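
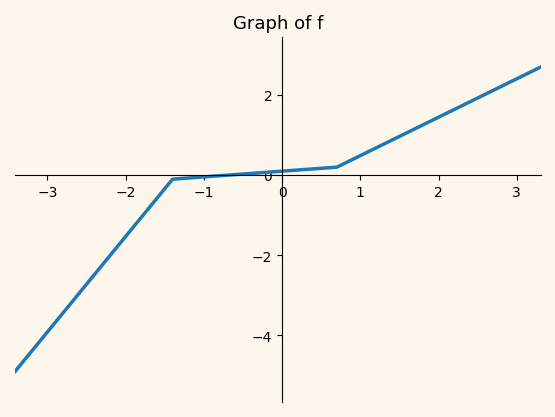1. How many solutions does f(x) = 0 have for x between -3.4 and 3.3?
1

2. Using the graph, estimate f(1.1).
0.584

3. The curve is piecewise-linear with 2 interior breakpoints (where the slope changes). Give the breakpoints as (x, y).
(-1.4, -0.1); (0.7, 0.2)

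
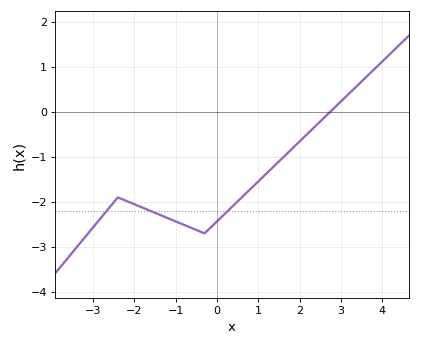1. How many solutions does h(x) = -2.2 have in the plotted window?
3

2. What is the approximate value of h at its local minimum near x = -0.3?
-2.7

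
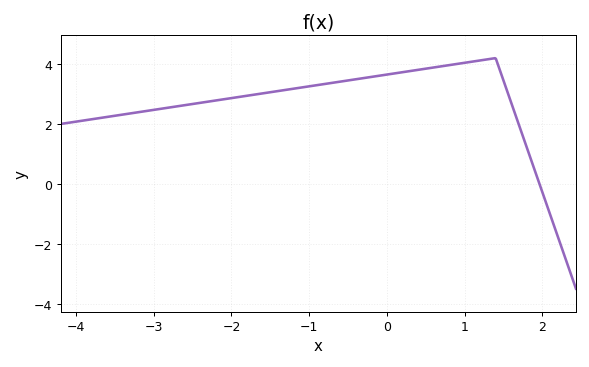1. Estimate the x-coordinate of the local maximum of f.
1.4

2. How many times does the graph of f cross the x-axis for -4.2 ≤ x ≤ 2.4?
1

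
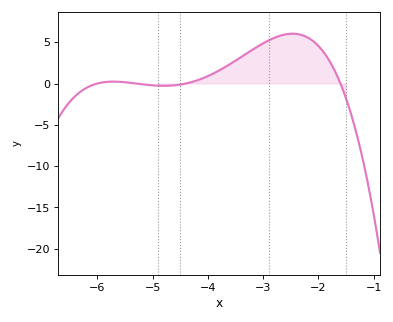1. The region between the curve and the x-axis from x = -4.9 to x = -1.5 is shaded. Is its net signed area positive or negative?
positive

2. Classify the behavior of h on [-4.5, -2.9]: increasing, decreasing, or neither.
increasing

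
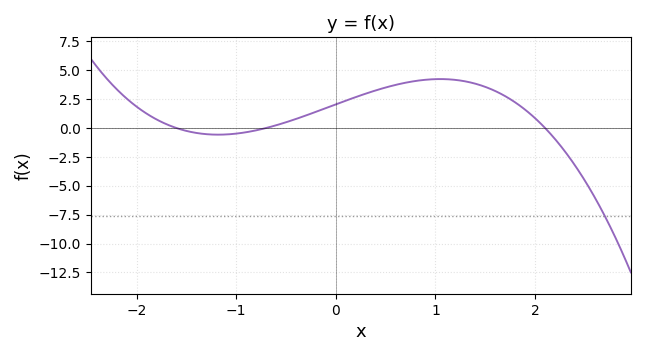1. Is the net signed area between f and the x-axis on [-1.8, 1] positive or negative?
positive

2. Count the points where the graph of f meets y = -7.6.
1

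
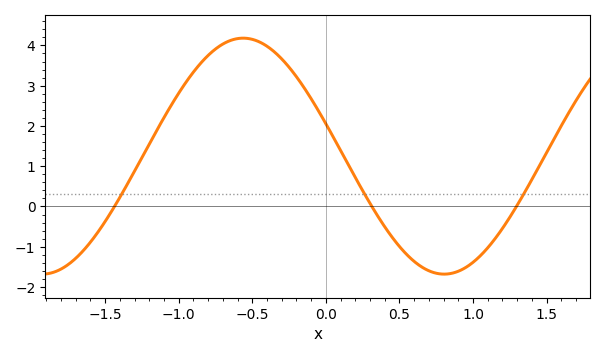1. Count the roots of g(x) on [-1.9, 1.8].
3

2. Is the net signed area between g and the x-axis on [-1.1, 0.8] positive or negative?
positive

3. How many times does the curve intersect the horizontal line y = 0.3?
3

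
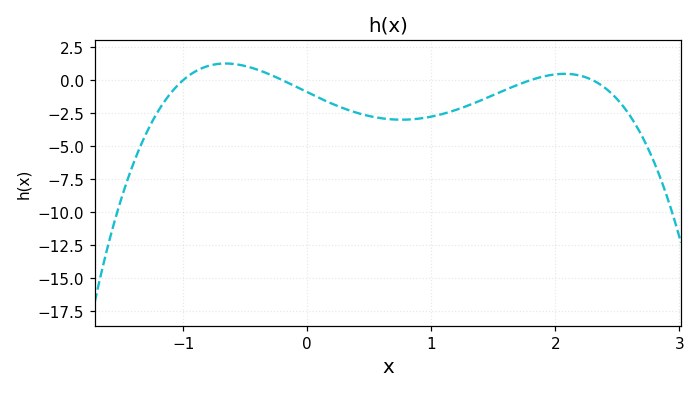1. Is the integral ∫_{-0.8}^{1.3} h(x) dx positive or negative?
negative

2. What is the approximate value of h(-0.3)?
0.5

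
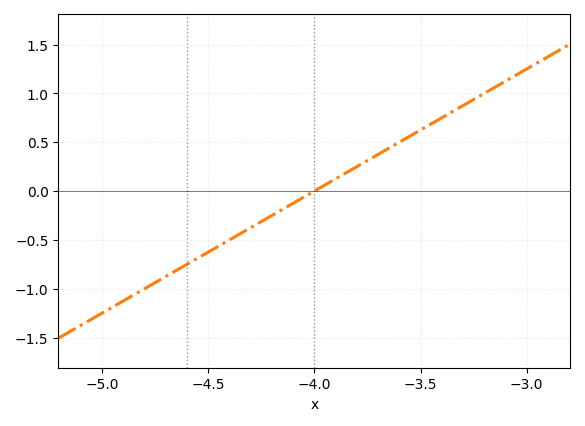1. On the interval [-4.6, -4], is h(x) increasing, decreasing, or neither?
increasing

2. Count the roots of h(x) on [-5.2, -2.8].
1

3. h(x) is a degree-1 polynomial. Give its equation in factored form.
y = 1.25(x + 4)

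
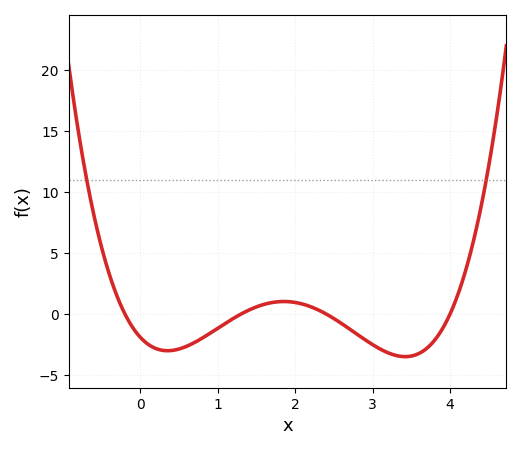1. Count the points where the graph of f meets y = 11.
2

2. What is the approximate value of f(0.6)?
-2.5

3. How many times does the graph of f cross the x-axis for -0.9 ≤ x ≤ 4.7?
4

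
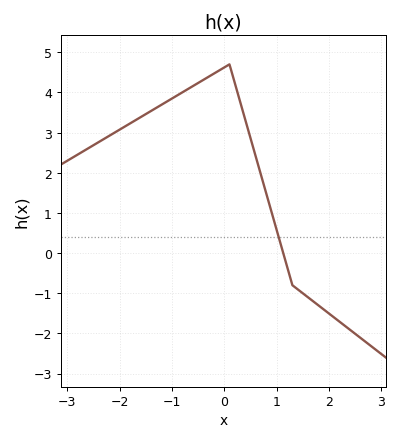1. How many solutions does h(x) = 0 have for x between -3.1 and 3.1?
1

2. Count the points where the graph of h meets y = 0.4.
1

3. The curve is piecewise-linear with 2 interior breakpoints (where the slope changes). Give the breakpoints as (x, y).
(0.1, 4.7); (1.3, -0.8)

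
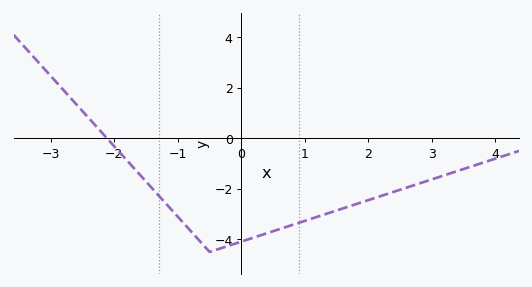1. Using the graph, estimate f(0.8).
-3.43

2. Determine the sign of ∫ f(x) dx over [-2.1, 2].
negative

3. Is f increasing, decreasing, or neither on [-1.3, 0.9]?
neither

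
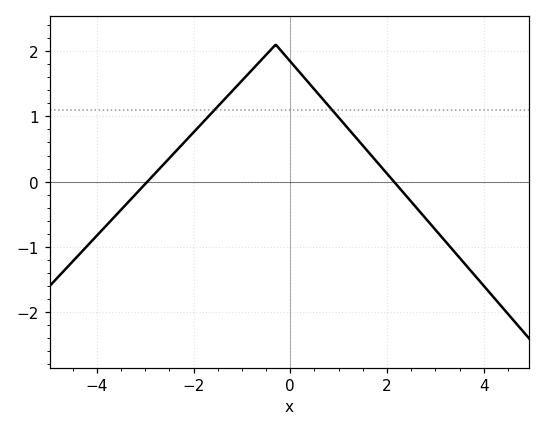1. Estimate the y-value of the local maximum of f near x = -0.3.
2.1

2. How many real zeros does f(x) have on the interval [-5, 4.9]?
2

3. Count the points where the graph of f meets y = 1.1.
2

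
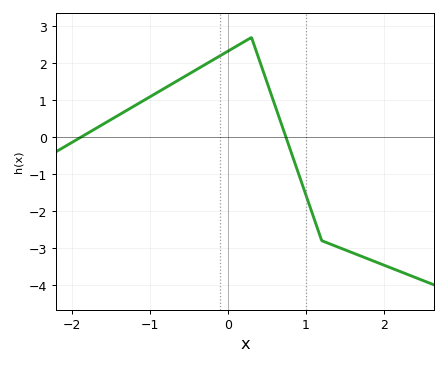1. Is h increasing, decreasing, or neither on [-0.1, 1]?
neither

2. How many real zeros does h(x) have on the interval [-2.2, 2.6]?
2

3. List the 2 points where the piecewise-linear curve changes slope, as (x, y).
(0.3, 2.7); (1.2, -2.8)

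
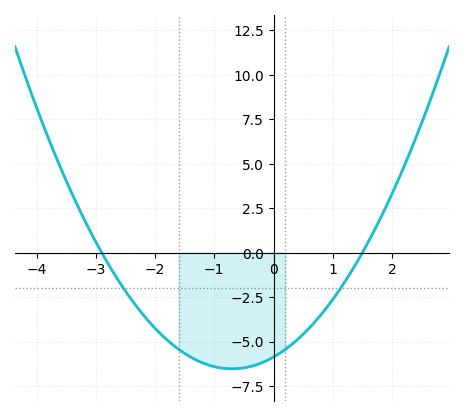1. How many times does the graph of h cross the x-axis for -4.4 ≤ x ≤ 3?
2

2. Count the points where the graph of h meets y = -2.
2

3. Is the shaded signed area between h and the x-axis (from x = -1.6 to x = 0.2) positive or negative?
negative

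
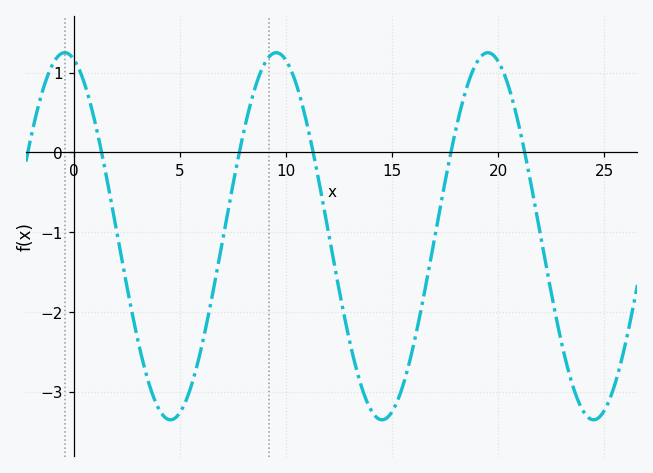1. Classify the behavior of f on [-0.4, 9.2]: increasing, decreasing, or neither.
neither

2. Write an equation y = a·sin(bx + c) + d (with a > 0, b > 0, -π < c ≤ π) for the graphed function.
y = 2.3sin(0.63x + 1.8) - 1.05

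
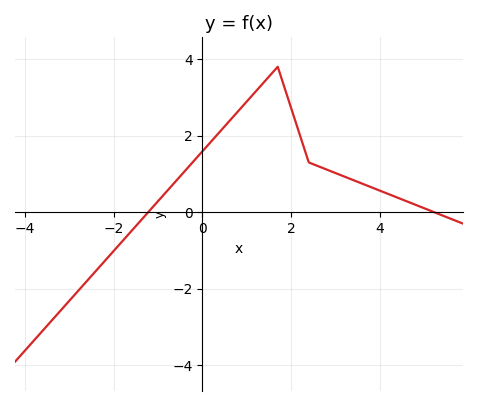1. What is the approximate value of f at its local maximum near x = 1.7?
3.8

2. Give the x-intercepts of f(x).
-1.2, 5.2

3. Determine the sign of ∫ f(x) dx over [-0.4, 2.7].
positive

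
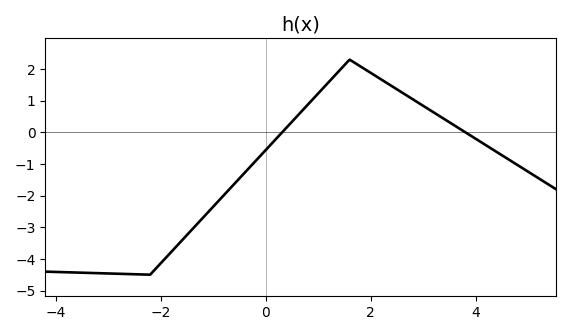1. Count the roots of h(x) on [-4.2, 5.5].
2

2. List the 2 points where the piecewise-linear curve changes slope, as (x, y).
(-2.2, -4.5); (1.6, 2.3)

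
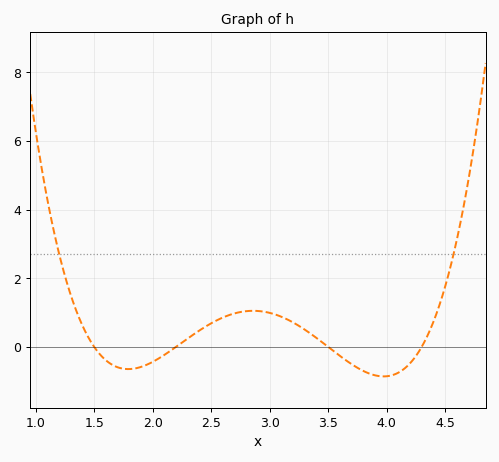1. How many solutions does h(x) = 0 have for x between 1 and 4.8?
4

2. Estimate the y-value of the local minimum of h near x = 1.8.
-0.6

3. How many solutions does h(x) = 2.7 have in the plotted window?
2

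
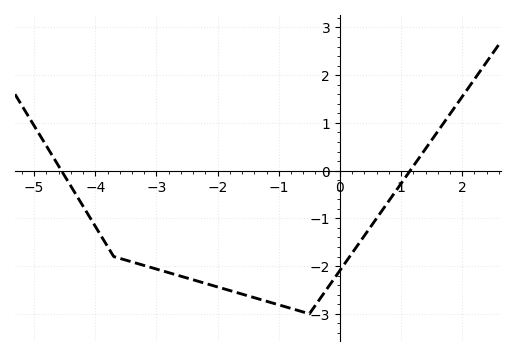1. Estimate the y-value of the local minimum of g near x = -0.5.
-3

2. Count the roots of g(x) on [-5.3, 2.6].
2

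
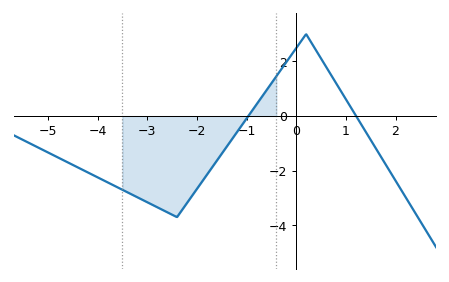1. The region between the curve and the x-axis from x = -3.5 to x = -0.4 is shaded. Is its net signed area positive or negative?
negative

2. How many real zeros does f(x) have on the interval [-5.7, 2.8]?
2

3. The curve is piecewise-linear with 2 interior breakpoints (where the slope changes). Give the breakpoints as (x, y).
(-2.4, -3.7); (0.2, 3)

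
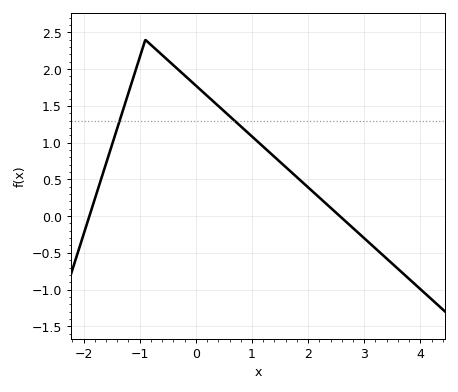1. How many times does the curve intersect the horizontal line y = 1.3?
2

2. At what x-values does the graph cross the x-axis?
-1.9, 2.6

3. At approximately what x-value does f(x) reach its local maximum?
-0.9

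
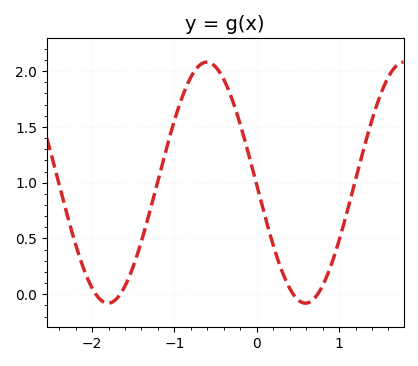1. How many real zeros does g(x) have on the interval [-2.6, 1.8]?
4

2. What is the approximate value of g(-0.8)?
1.95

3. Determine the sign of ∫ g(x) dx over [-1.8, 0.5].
positive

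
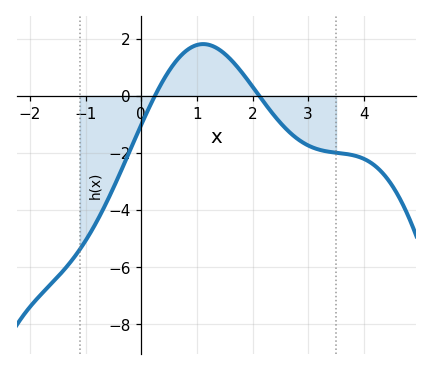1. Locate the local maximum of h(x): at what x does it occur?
1.1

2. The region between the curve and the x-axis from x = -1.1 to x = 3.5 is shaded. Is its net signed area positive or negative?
negative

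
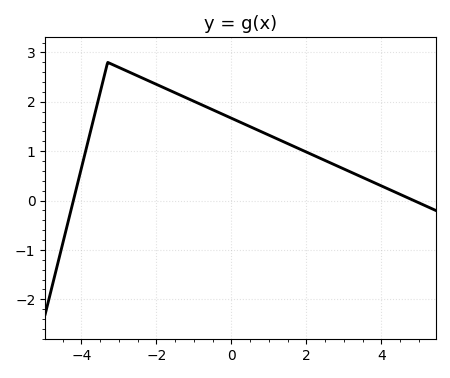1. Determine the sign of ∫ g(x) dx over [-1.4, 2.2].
positive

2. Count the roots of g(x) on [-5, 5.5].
2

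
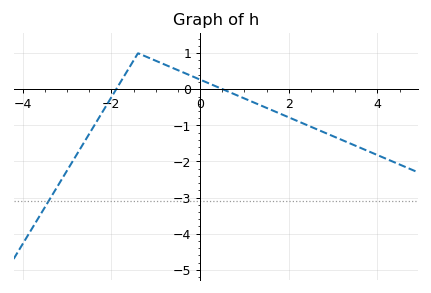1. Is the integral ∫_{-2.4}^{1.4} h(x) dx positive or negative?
positive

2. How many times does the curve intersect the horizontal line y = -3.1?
1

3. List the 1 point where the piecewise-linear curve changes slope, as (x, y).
(-1.4, 1)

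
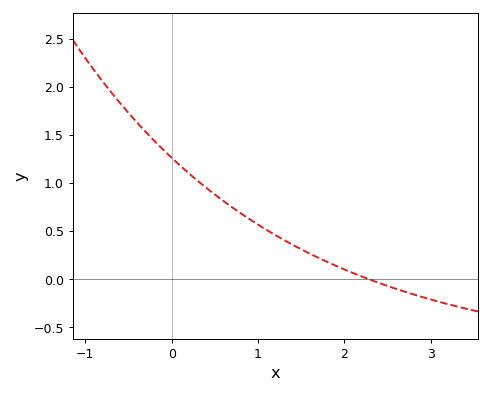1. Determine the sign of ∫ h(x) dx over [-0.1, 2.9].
positive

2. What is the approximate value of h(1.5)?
0.3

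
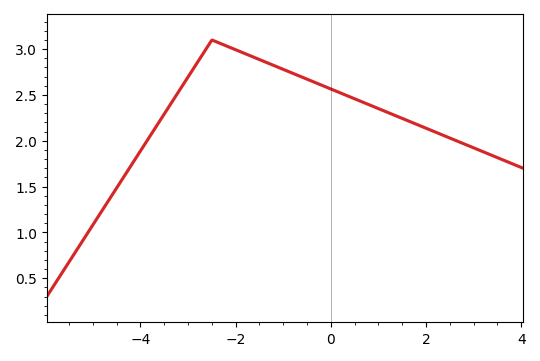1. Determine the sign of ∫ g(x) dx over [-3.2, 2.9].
positive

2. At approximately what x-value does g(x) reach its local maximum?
-2.5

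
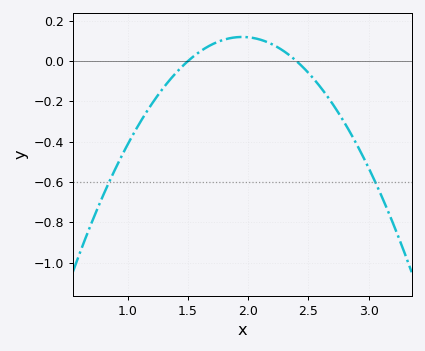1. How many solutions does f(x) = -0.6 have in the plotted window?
2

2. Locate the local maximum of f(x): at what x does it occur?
1.95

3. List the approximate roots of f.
1.5, 2.4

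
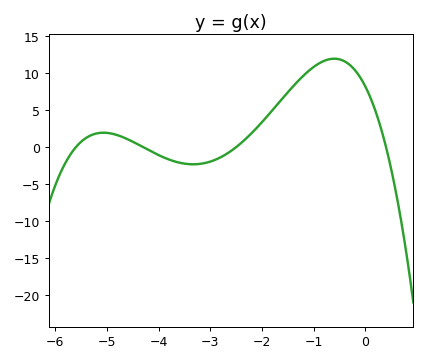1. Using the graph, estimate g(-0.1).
9.42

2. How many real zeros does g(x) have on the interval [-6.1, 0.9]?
4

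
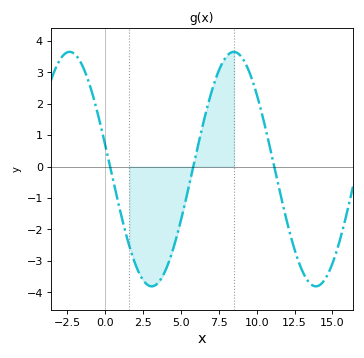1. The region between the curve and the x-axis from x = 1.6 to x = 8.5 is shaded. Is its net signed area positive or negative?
negative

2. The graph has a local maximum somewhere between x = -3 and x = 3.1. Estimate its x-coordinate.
-2.5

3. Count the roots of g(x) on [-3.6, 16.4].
3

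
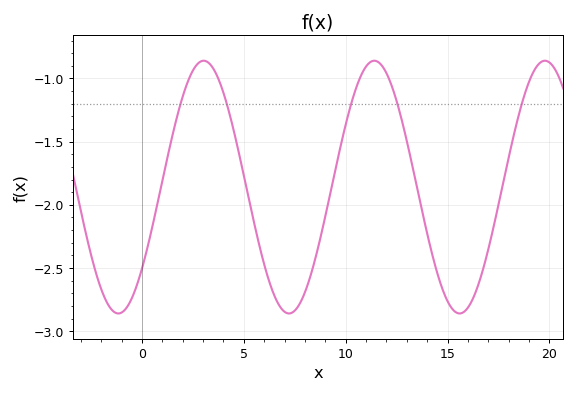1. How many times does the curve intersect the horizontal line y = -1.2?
5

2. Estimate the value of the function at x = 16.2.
-2.75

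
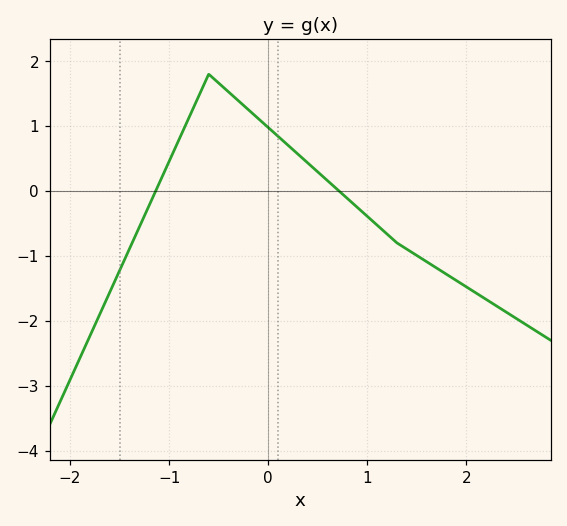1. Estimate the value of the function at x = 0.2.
0.705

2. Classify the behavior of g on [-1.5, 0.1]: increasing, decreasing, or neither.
neither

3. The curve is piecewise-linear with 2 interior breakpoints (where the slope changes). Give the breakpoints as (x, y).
(-0.6, 1.8); (1.3, -0.8)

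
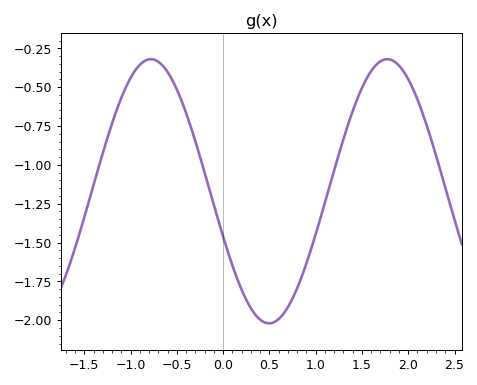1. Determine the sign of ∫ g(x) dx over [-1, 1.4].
negative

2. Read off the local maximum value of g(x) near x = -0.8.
-0.32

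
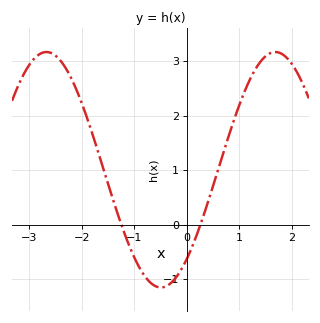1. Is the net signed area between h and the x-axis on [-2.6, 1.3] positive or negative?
positive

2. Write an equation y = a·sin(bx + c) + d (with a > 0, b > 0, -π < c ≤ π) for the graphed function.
y = 2.16sin(1.4x - 0.86) + 1.01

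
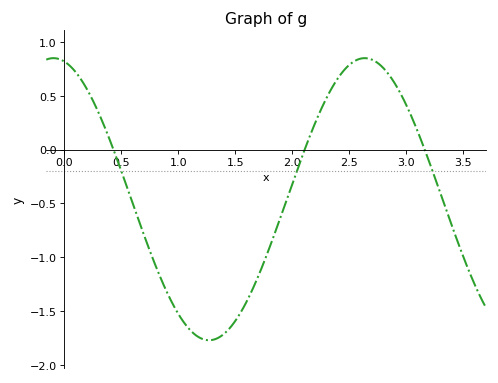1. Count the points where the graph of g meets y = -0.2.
3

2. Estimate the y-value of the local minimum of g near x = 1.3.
-1.75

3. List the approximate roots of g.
0.4, 2.1, 3.2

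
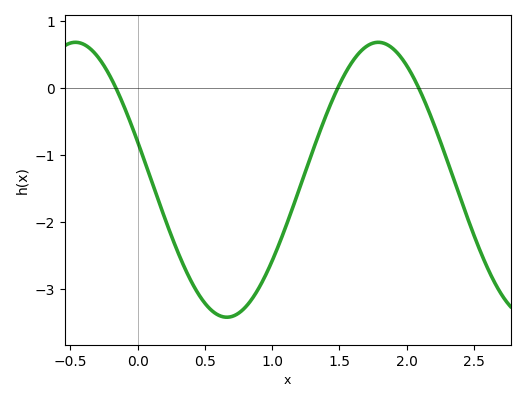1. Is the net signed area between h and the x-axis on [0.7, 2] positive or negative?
negative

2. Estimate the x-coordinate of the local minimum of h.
0.65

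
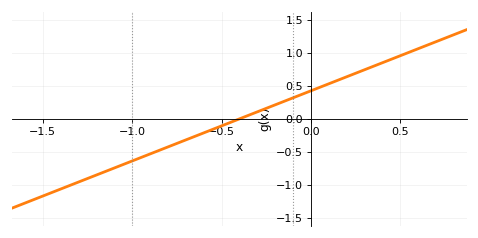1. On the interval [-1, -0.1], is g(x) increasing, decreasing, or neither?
increasing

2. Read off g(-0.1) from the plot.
0.3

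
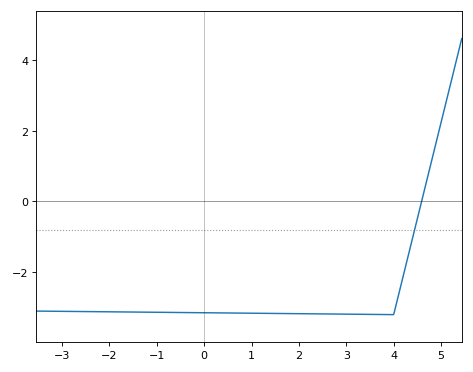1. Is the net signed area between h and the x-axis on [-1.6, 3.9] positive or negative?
negative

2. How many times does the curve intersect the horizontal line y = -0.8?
1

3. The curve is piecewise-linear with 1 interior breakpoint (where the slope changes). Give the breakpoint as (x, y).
(4, -3.2)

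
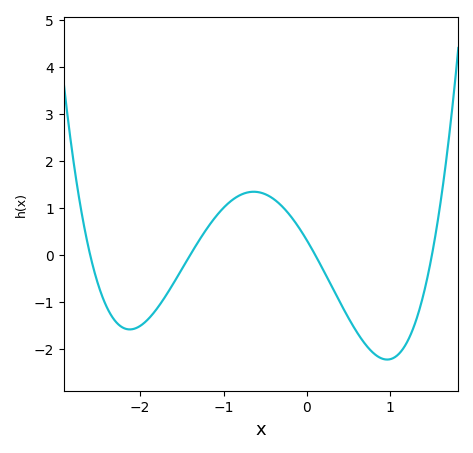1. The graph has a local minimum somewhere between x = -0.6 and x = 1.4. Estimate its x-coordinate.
0.962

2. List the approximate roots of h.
-2.6, -1.4, 0.1, 1.5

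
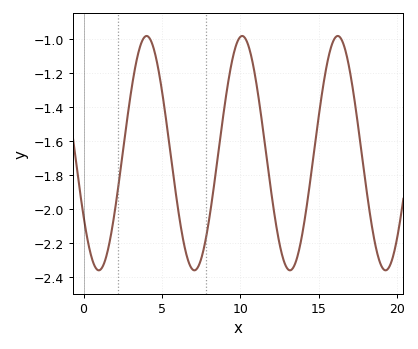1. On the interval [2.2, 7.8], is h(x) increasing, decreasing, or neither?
neither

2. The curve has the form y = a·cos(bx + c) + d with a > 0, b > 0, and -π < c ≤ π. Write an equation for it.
y = 0.69cos(1.03x + 2.14) - 1.67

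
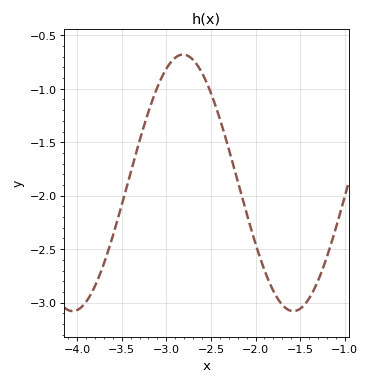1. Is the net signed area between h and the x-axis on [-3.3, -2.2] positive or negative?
negative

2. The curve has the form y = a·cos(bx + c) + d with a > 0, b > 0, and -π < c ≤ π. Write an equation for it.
y = 1.2cos(2.5x + 0.86) - 1.88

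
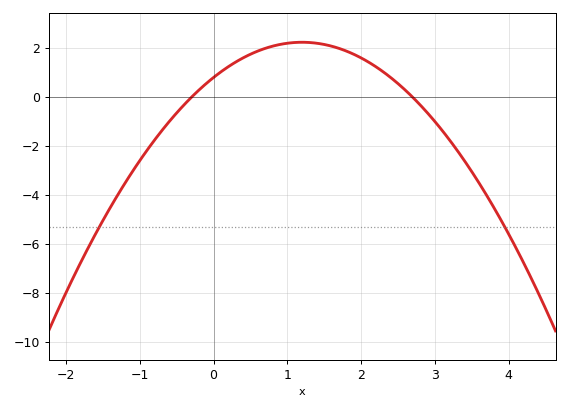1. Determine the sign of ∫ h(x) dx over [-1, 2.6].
positive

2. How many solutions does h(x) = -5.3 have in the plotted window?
2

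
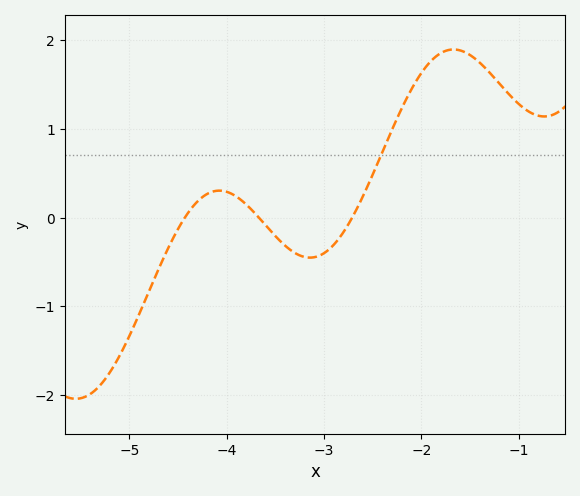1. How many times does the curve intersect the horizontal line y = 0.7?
1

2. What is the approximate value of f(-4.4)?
0.051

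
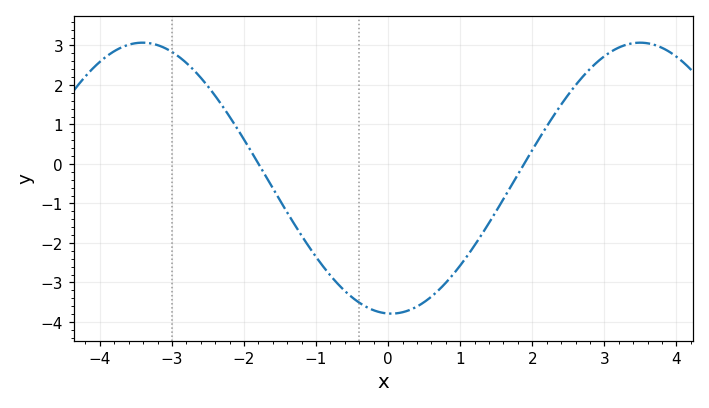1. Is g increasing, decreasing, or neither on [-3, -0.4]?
decreasing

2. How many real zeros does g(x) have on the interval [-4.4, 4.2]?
2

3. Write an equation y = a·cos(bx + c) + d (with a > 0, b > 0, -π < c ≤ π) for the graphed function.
y = 3.43cos(0.91x + 3.1) - 0.36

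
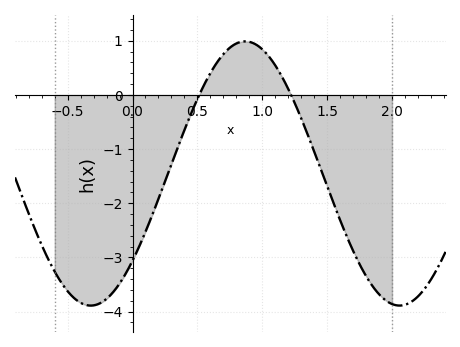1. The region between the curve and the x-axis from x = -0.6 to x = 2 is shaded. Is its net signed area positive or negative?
negative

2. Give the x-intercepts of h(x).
0.5, 1.2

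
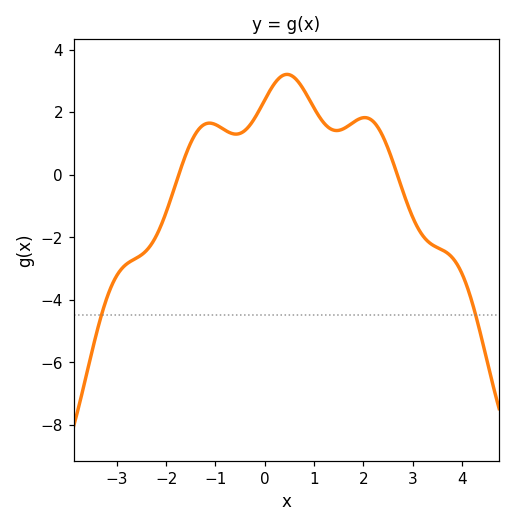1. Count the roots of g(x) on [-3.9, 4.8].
2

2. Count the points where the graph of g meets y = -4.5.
2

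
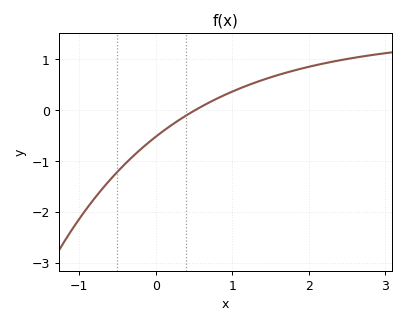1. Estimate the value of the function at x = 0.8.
0.231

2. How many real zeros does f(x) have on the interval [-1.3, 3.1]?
1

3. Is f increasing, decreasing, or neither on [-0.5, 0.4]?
increasing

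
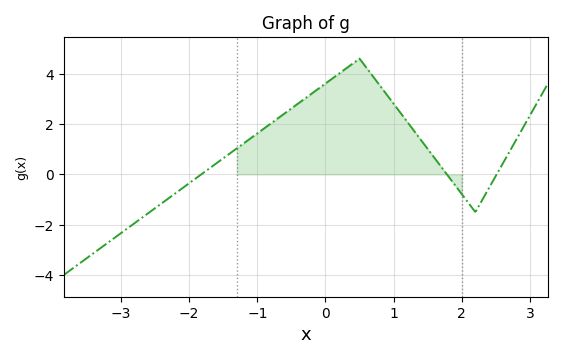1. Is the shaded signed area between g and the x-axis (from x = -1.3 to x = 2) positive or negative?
positive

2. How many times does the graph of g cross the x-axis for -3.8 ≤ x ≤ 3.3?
3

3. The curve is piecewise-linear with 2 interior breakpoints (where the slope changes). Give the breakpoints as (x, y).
(0.5, 4.6); (2.2, -1.5)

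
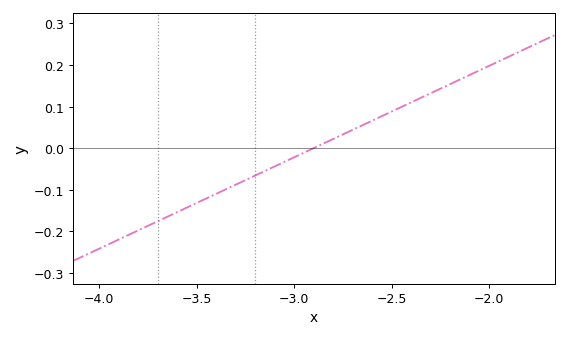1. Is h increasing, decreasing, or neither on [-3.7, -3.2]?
increasing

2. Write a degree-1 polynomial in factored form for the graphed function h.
y = 0.22(x + 2.9)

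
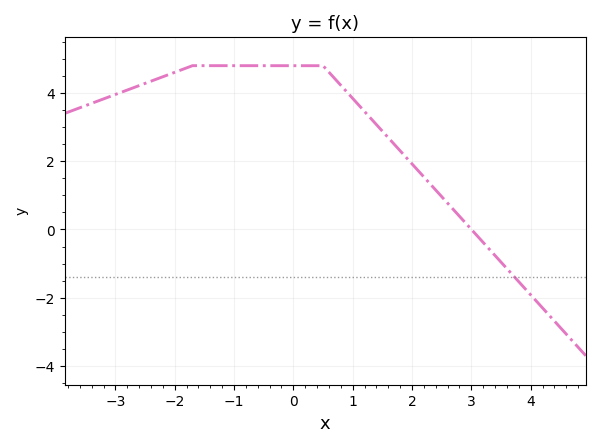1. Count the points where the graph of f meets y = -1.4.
1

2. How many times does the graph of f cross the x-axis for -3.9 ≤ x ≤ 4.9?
1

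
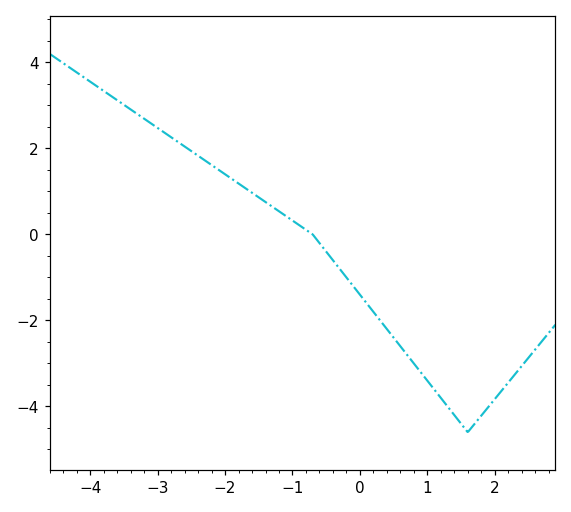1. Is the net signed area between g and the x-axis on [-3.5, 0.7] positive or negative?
positive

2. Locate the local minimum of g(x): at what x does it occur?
1.6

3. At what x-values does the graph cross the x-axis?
-0.8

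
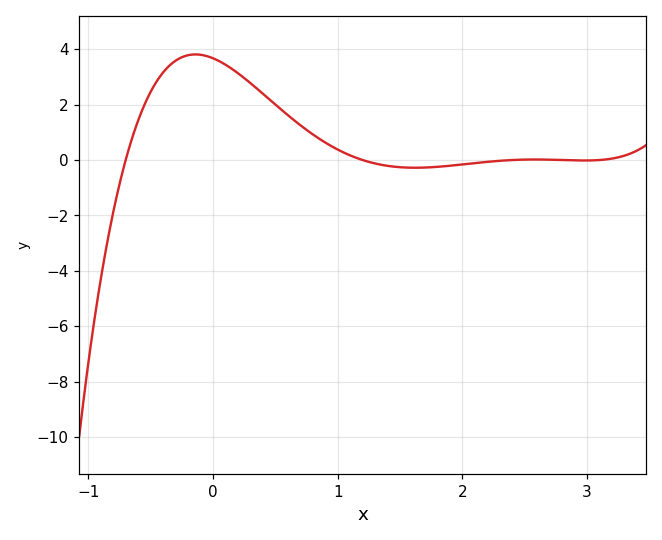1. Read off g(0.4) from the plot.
2.4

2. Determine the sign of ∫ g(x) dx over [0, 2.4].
positive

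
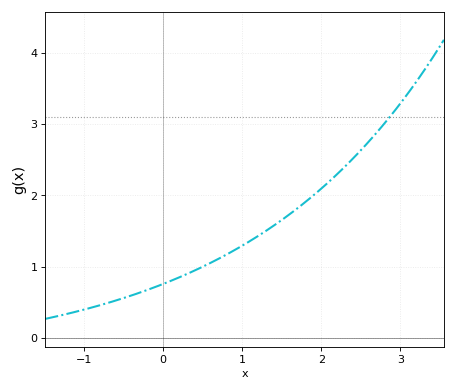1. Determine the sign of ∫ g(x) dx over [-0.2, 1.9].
positive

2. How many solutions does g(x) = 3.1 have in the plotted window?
1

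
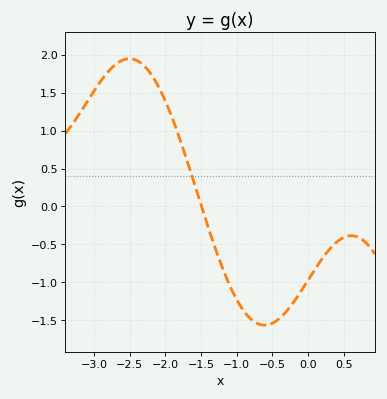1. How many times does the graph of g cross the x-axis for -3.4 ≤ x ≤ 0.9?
1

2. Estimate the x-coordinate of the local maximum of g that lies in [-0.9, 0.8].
0.6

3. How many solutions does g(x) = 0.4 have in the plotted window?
1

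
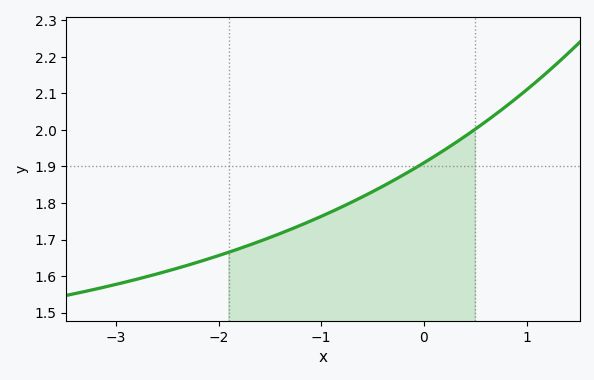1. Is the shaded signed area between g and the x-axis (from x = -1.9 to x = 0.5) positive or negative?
positive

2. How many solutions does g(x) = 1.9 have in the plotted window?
1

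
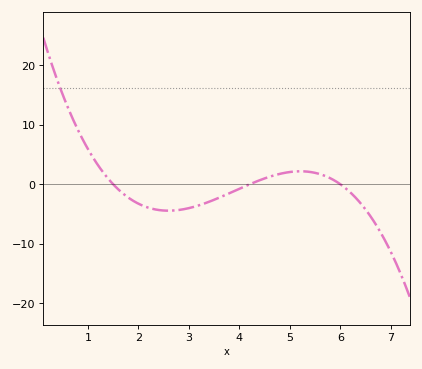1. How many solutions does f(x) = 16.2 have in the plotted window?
1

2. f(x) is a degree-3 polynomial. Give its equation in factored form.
y = -0.74(x - 1.5)(x - 4.2)(x - 6)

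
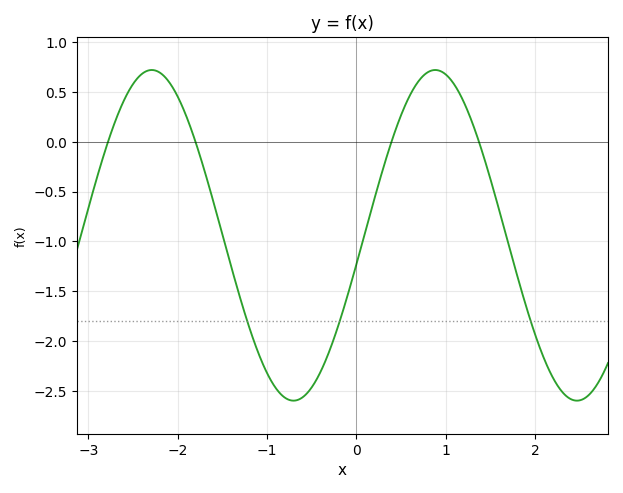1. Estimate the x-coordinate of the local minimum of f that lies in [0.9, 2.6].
2.5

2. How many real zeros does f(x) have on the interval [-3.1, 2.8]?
4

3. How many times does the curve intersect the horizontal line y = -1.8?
3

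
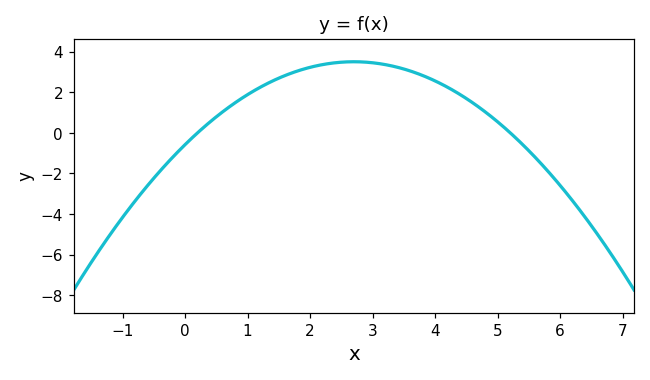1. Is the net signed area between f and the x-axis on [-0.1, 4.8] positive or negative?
positive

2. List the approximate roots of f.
0.2, 5.2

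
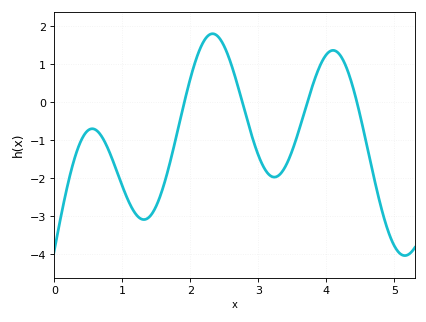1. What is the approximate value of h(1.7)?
-1.59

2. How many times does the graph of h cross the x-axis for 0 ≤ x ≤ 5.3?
4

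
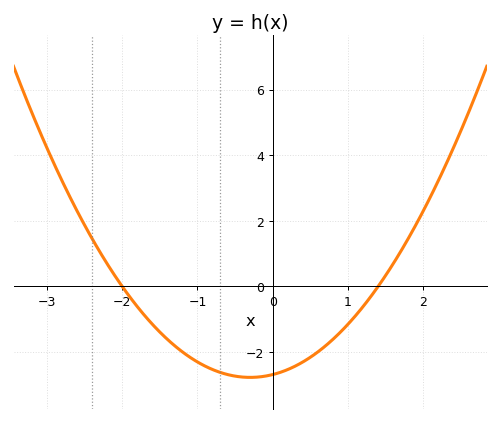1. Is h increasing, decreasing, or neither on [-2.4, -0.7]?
decreasing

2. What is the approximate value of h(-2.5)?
1.8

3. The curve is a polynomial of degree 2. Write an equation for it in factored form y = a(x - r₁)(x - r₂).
y = 0.96(x + 2)(x - 1.4)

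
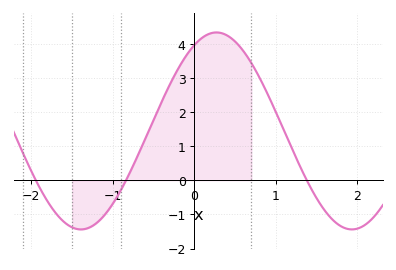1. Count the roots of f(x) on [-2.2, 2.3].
3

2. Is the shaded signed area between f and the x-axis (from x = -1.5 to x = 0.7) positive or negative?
positive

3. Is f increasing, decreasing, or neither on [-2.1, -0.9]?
neither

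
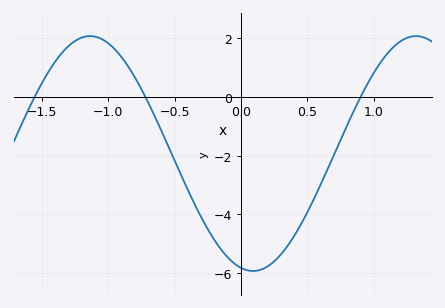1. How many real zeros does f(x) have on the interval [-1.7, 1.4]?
3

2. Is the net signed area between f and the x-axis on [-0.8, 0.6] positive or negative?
negative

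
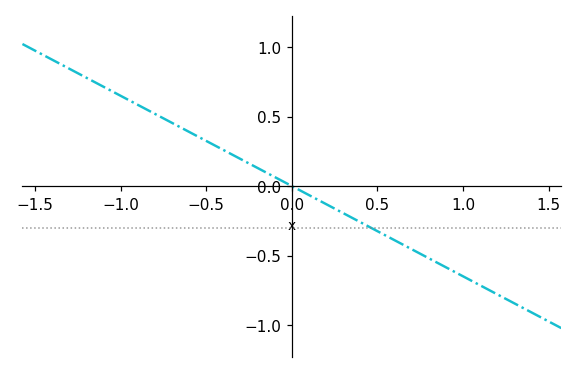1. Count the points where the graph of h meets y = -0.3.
1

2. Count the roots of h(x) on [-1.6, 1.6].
1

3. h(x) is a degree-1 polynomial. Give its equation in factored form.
y = -0.65(x - 0)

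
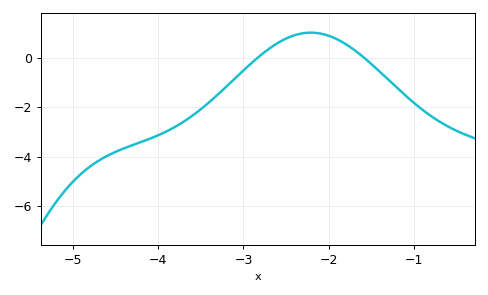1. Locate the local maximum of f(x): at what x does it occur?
-2.21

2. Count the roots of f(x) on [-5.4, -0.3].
2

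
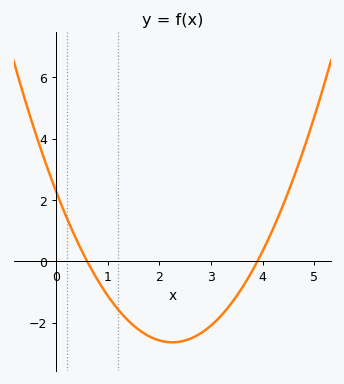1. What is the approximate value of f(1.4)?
-2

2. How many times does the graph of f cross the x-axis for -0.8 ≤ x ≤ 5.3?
2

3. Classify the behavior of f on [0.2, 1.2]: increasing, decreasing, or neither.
decreasing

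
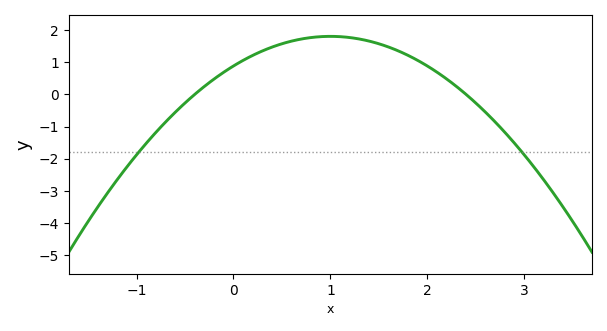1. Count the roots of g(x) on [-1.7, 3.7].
2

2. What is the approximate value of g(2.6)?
-0.552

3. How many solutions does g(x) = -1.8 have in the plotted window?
2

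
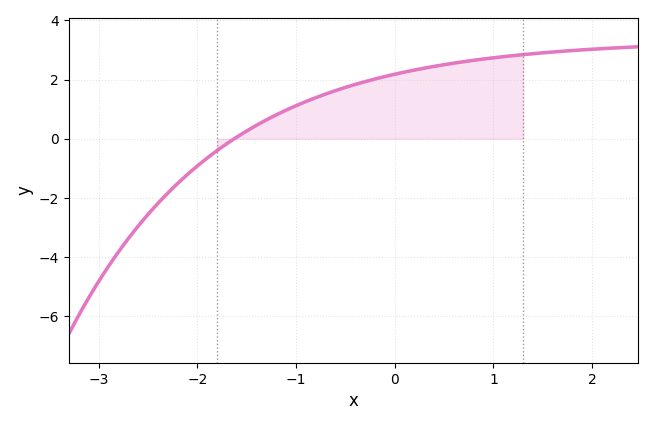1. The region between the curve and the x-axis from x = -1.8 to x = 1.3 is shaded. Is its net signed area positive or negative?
positive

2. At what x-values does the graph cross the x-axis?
-1.63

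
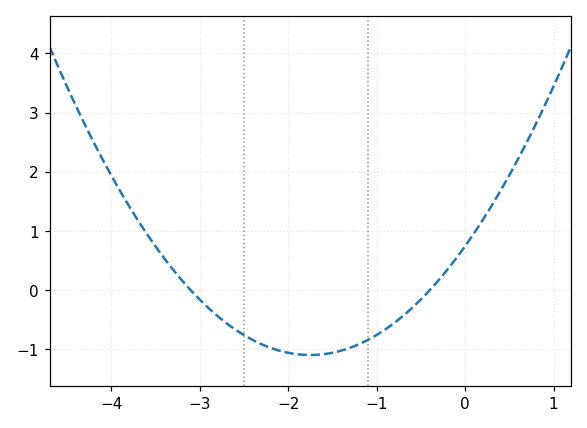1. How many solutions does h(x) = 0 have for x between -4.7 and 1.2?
2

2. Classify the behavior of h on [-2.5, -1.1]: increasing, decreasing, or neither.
neither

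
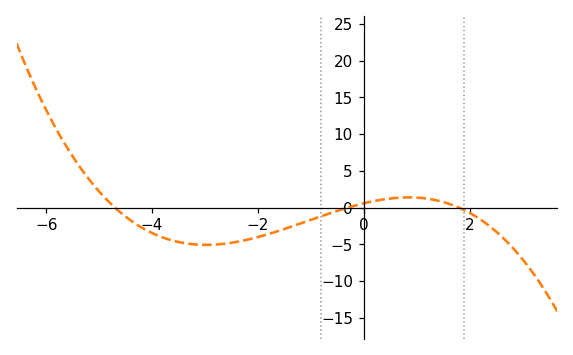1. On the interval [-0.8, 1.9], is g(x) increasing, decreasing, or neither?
neither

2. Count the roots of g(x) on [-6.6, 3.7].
3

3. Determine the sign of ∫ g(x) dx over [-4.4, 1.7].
negative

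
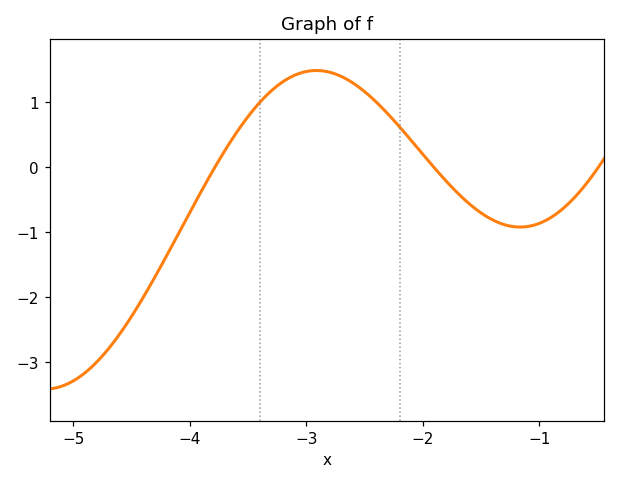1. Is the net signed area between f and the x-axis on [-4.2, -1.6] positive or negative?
positive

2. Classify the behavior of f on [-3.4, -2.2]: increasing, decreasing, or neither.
neither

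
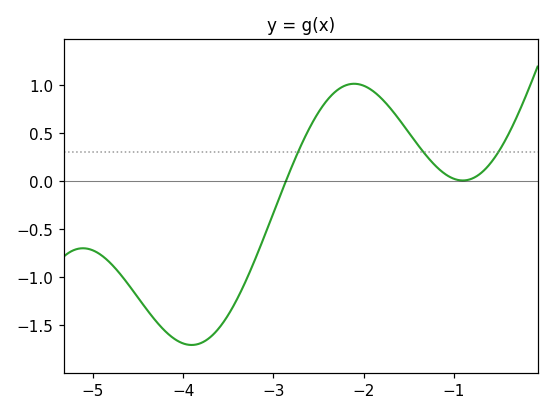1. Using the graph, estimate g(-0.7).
0.1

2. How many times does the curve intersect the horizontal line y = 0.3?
3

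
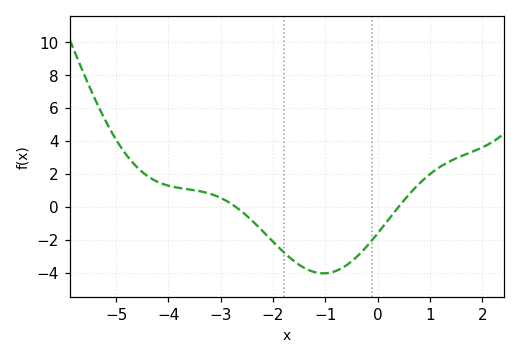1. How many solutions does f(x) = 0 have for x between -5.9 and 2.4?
2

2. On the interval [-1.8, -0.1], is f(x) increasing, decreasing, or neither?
neither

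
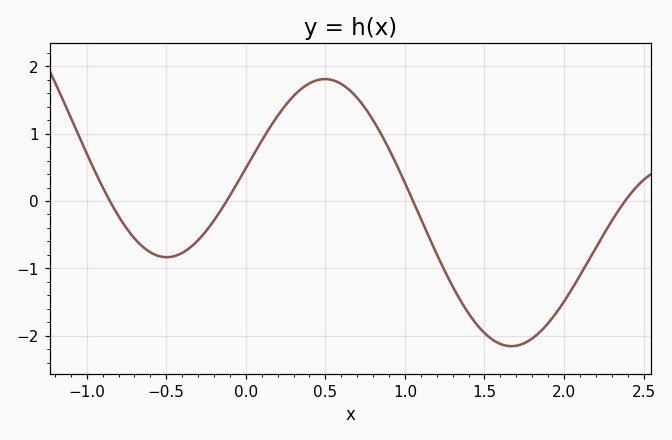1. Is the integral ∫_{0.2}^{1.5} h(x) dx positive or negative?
positive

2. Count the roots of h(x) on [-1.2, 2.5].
4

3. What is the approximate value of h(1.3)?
-1.3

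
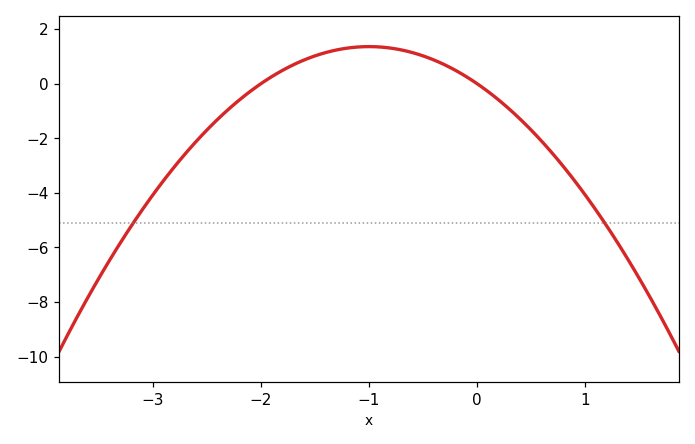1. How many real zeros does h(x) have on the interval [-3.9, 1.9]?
2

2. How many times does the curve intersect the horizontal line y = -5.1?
2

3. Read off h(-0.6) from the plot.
1.14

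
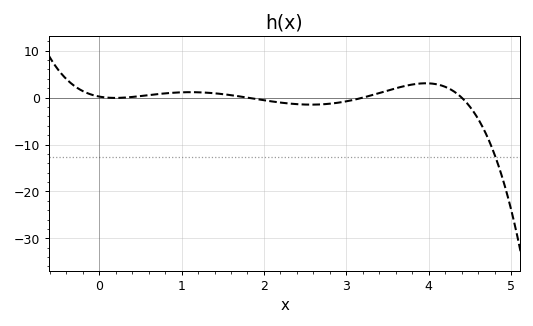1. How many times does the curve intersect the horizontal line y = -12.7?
1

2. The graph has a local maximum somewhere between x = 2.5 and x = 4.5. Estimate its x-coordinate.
3.97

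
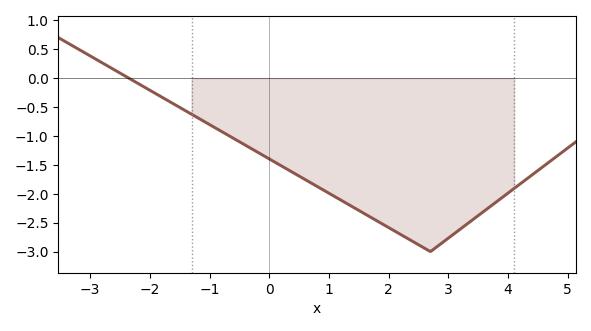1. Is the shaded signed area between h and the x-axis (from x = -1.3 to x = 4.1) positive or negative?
negative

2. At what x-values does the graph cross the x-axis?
-2.35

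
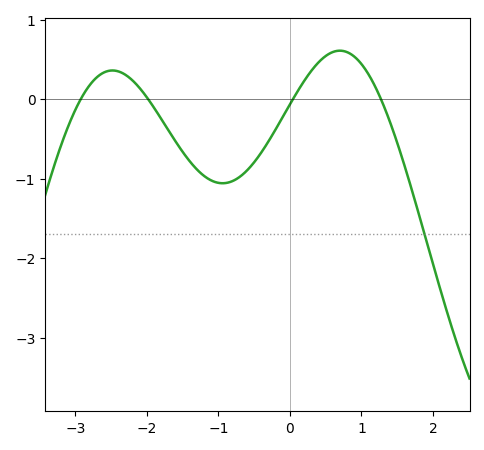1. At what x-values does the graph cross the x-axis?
-2.93, -1.98, 0.04, 1.27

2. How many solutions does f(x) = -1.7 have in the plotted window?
1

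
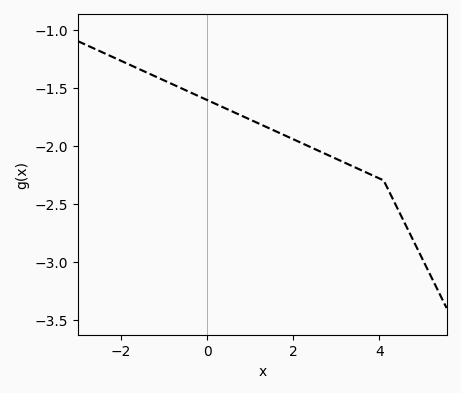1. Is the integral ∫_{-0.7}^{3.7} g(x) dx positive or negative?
negative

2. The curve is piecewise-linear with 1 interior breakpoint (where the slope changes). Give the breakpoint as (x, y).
(4.1, -2.3)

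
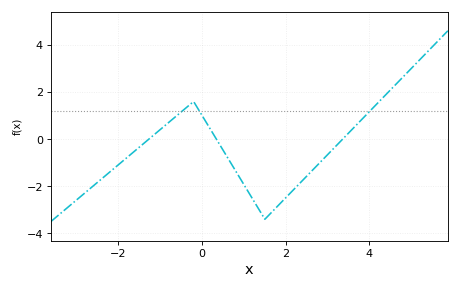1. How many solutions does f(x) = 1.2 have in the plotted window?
3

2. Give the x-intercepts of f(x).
-1.2, 0.4, 3.4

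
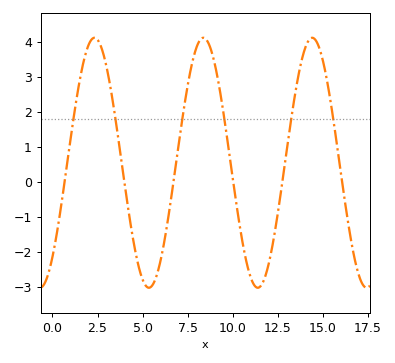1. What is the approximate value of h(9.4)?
2.25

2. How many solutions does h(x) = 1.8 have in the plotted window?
6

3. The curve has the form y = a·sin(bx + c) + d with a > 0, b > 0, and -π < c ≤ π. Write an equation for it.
y = 3.57sin(1.04x - 0.852) + 0.54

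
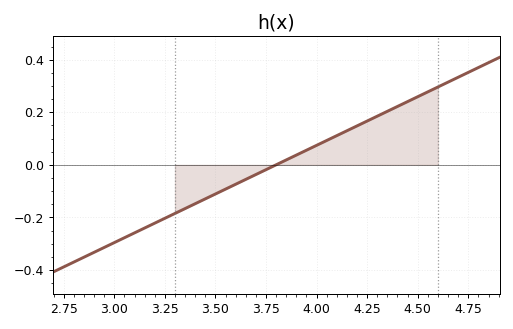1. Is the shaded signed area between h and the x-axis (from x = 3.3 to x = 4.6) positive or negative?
positive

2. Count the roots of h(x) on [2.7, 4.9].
1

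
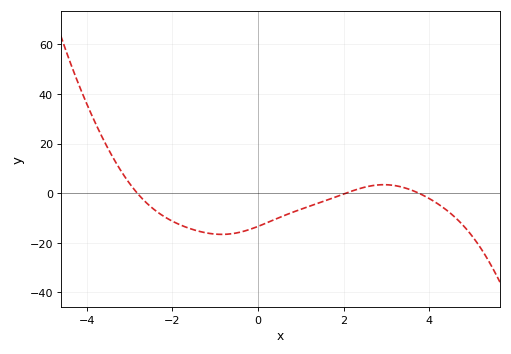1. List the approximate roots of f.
-2.8, 2, 3.8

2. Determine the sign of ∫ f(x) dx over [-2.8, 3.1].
negative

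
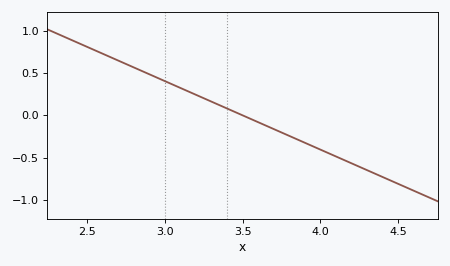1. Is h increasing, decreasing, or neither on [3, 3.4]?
decreasing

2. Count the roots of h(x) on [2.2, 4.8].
1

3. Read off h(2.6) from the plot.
0.729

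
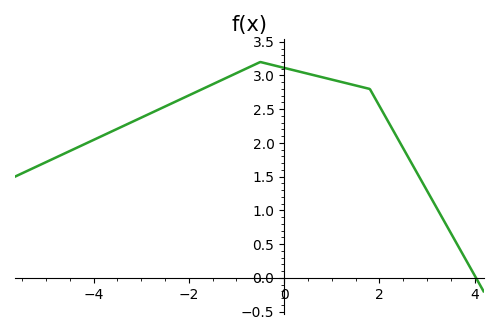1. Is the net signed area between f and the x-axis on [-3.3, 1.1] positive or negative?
positive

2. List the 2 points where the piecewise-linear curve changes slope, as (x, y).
(-0.5, 3.2); (1.8, 2.8)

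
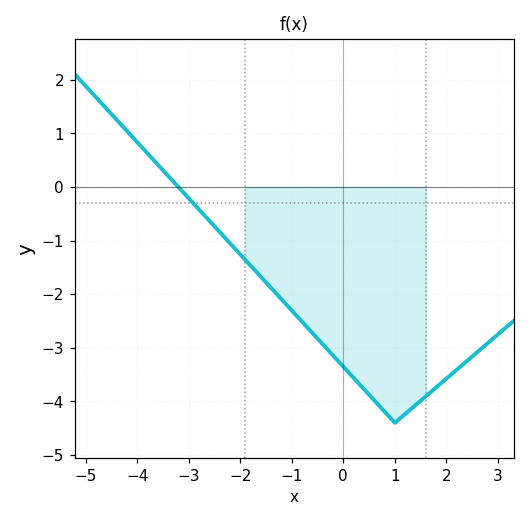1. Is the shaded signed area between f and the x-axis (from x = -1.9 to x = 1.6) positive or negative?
negative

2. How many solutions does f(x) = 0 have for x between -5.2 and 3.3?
1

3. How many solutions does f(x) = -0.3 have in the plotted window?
1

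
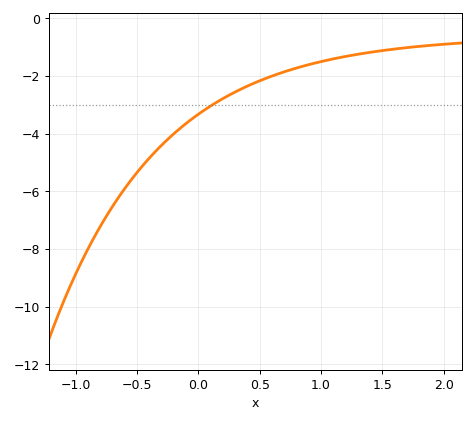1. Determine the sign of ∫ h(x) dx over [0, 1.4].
negative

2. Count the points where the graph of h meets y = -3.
1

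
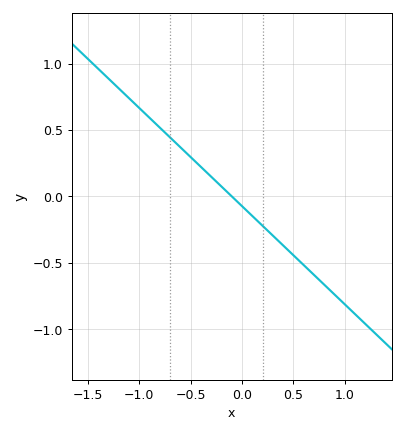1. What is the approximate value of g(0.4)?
-0.35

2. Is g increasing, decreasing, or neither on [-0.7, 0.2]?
decreasing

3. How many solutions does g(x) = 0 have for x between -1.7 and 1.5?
1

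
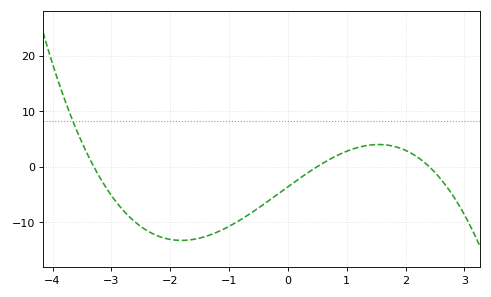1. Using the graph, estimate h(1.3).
4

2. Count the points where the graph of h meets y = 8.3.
1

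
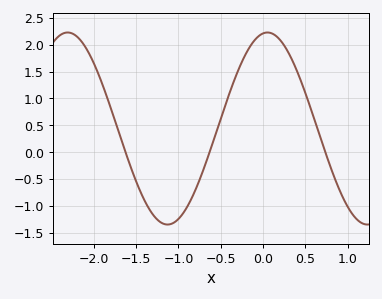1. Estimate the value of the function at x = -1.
-1.25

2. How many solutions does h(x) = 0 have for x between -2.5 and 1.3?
3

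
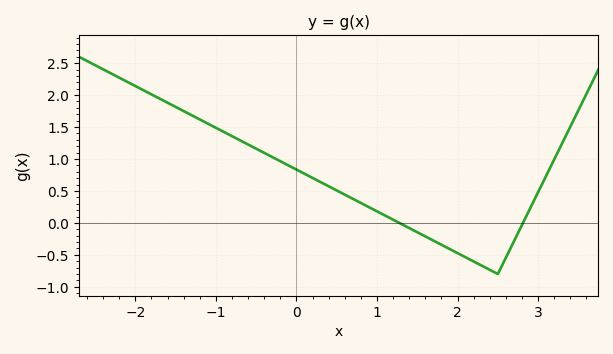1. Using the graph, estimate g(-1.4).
1.75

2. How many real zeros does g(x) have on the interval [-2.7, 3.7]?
2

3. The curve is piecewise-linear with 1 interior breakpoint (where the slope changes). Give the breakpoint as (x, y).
(2.5, -0.8)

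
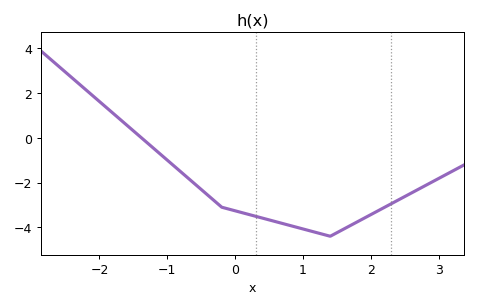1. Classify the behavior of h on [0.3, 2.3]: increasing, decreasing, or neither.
neither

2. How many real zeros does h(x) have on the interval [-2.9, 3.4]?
1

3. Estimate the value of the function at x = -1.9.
1.36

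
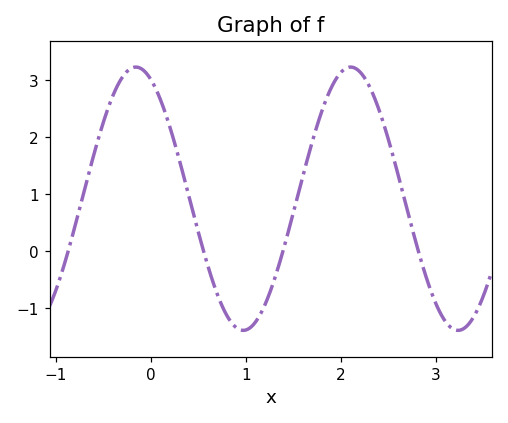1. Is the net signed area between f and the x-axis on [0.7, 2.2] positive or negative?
positive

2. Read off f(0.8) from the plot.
-1.12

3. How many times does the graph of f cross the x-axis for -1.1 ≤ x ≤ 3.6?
4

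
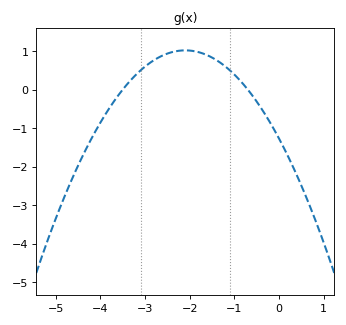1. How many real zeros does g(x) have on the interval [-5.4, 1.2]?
2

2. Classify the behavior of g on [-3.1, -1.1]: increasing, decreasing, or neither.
neither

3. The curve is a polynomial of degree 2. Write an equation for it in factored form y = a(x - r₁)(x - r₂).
y = -0.52(x + 3.5)(x + 0.7)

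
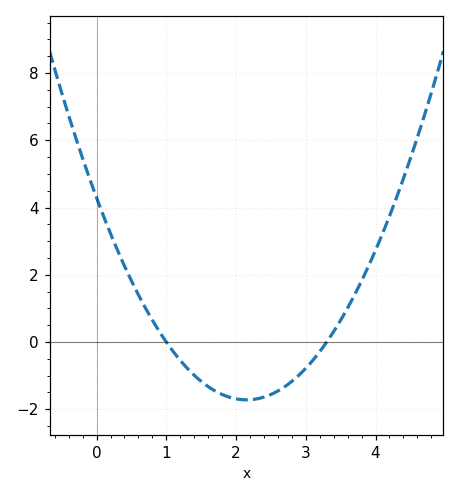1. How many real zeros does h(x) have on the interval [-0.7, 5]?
2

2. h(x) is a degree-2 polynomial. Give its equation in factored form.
y = 1.3(x - 1)(x - 3.3)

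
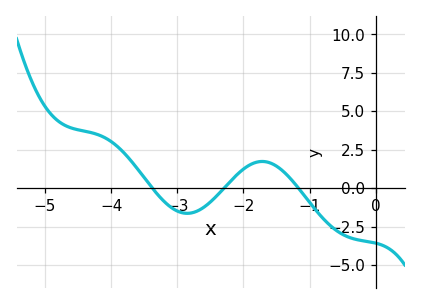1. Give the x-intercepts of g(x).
-3.4, -2.3, -1.2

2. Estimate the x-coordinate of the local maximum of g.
-1.7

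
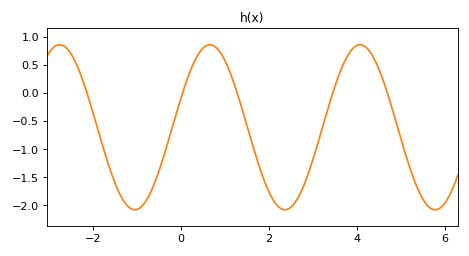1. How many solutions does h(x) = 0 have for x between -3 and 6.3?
5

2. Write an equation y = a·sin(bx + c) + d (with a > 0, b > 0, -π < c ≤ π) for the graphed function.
y = 1.47sin(1.8x + 0.36) - 0.61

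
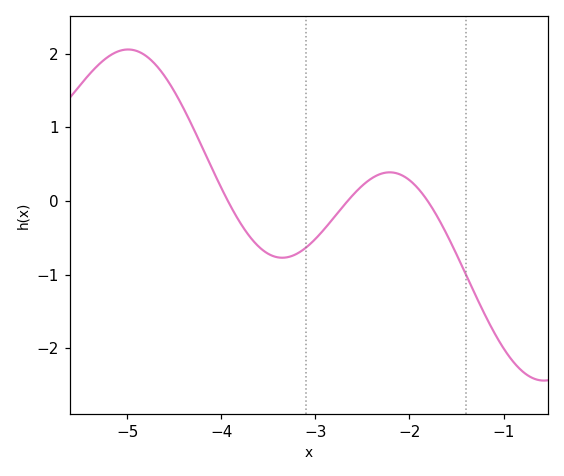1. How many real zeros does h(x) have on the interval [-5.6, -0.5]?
3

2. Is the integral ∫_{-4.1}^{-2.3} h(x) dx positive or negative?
negative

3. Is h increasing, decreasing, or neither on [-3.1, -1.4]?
neither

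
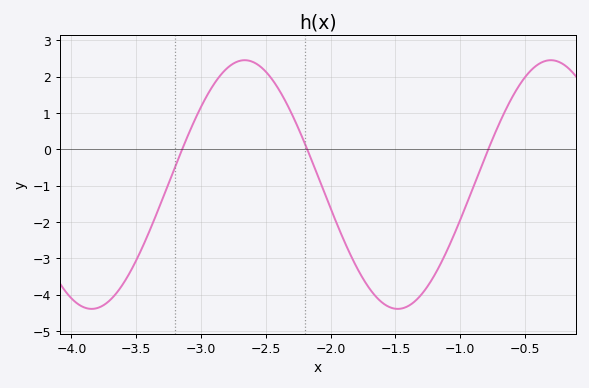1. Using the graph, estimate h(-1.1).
-2.8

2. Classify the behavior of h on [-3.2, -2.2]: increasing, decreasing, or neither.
neither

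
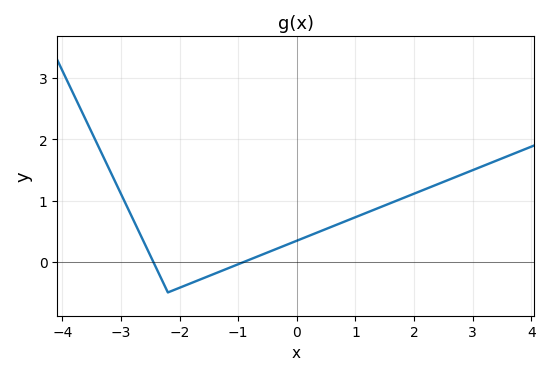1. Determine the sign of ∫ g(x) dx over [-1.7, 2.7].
positive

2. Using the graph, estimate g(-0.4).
0.191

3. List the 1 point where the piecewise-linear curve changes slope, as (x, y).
(-2.2, -0.5)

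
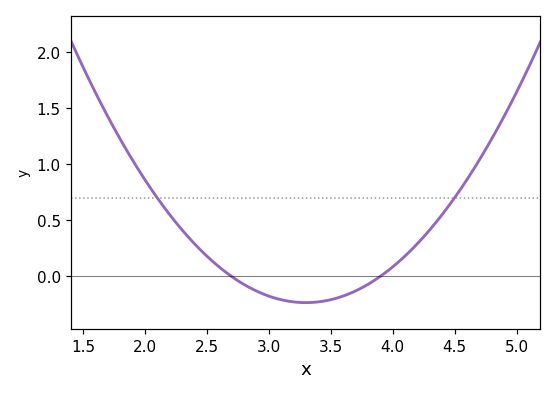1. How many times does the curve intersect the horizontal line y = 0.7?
2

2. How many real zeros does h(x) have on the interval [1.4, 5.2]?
2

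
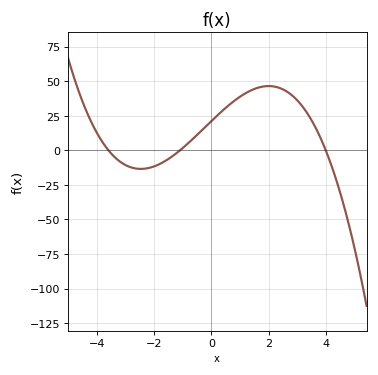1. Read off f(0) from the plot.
20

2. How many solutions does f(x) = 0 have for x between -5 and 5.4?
3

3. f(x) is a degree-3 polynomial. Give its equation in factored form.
y = -1.34(x + 3.6)(x + 1.1)(x - 4)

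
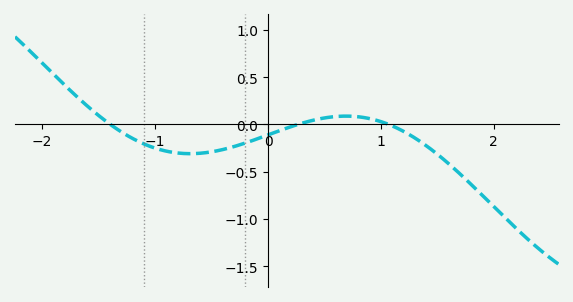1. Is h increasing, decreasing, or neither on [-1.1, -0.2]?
neither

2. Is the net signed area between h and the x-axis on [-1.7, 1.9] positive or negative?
negative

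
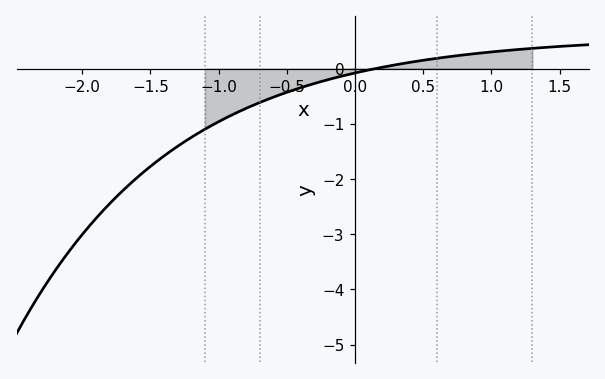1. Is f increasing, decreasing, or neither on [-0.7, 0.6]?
increasing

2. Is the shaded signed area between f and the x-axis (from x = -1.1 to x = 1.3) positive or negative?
negative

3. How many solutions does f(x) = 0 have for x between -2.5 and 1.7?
1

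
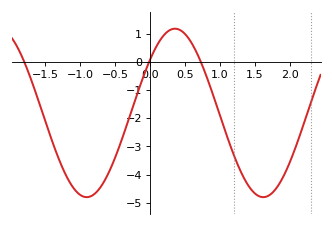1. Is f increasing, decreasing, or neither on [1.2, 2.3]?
neither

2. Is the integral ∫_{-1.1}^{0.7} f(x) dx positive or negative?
negative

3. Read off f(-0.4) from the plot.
-2.7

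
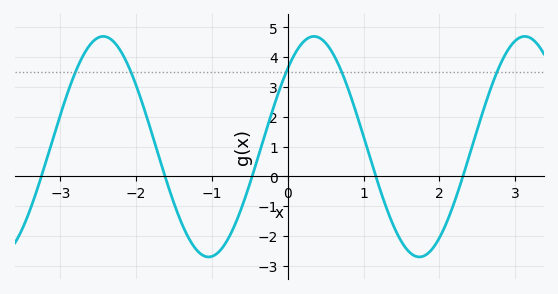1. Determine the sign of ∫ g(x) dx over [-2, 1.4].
positive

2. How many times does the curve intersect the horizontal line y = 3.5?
5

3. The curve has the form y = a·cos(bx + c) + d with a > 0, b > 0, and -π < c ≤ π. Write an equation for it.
y = 3.7cos(2.26x - 0.78) + 1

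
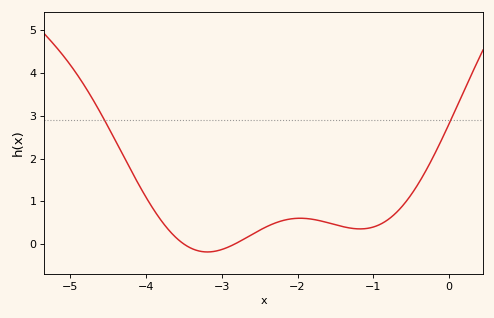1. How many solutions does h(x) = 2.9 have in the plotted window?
2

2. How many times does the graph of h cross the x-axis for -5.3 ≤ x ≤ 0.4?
2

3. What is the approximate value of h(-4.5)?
2.7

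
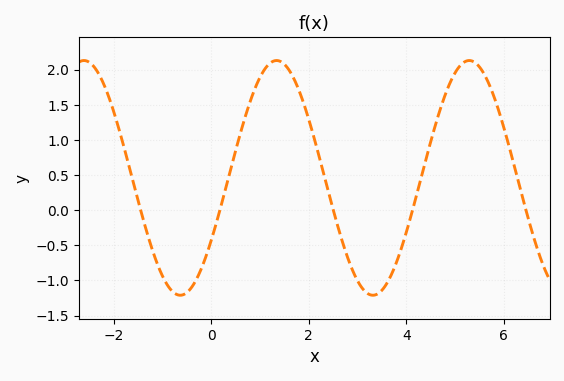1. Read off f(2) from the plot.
1.3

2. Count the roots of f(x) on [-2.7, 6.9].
5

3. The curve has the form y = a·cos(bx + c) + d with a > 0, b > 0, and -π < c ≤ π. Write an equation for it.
y = 1.67cos(1.6x - 2.1) + 0.46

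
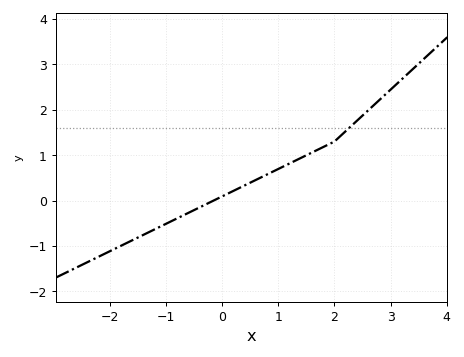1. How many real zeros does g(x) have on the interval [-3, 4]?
1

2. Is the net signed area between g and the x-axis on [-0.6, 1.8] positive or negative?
positive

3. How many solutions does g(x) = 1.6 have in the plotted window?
1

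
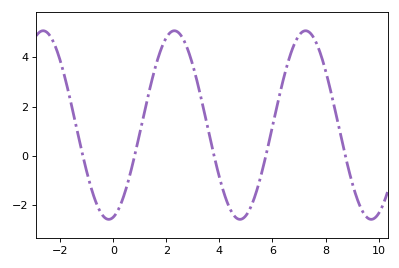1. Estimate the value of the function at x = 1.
0.939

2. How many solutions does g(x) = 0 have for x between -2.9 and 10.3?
5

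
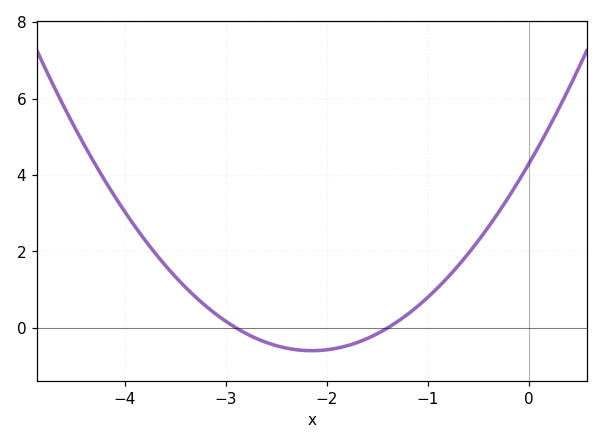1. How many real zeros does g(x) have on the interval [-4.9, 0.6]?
2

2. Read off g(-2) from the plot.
-0.572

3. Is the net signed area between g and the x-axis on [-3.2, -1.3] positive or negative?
negative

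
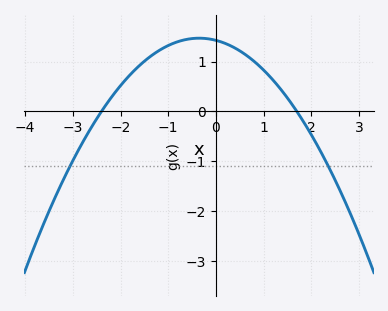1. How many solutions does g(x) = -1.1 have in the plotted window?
2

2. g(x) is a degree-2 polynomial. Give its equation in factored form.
y = -0.35(x + 2.4)(x - 1.7)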